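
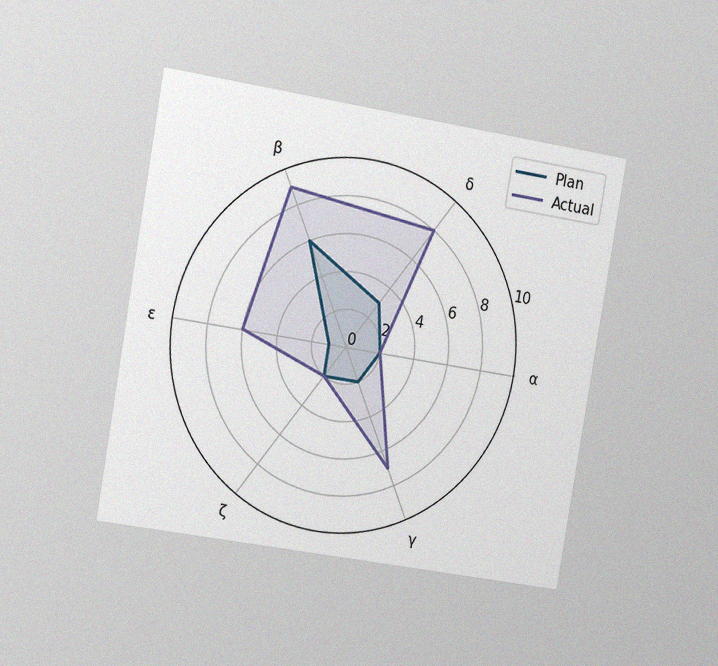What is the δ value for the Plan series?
3

The chart is tilted about 10° clockwise and viewed slightly from the left, with some photo noise. On the δ axis, Plan reaches 3.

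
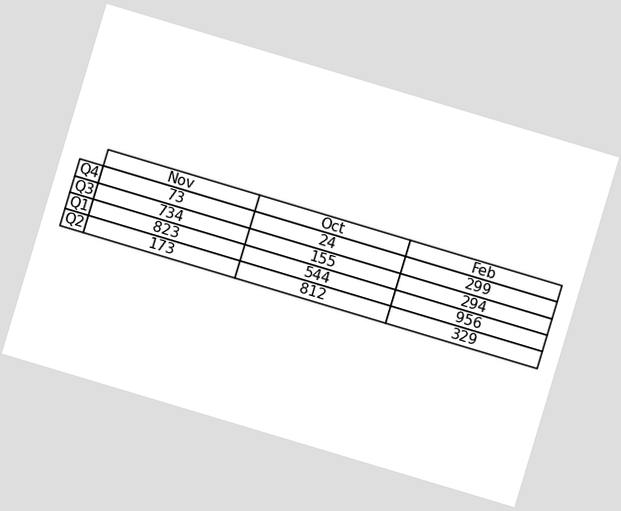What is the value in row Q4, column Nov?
73

The chart is tilted about 17° clockwise. The (Q4, Nov) cell reads 73.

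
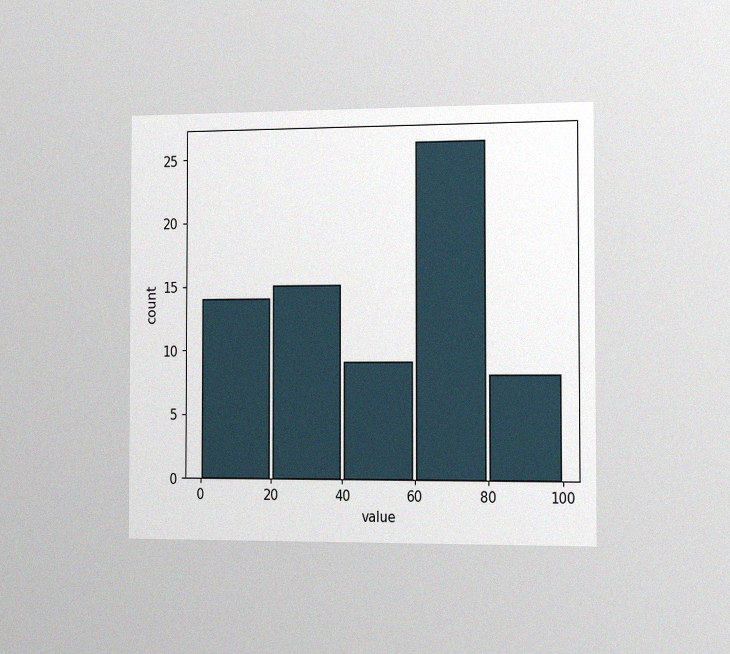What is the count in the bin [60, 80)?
The chart is viewed slightly from the right, with some photo noise. The [60, 80) bin has height 26.

26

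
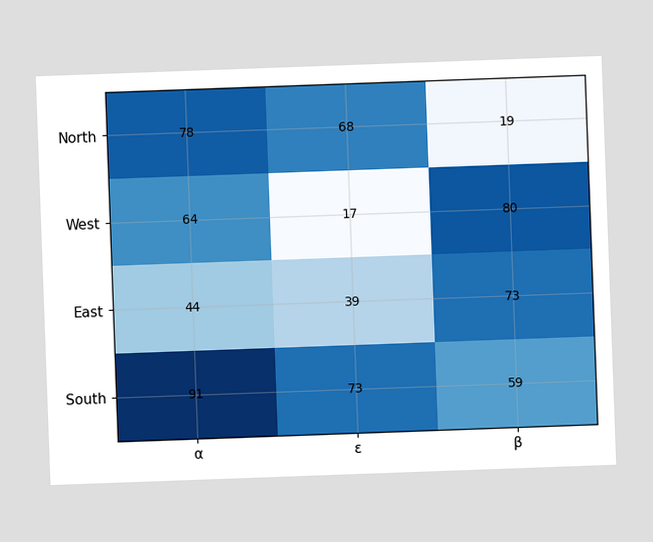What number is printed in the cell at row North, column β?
The chart is tilted about 2° counter-clockwise. The (North, β) cell reads 19.

19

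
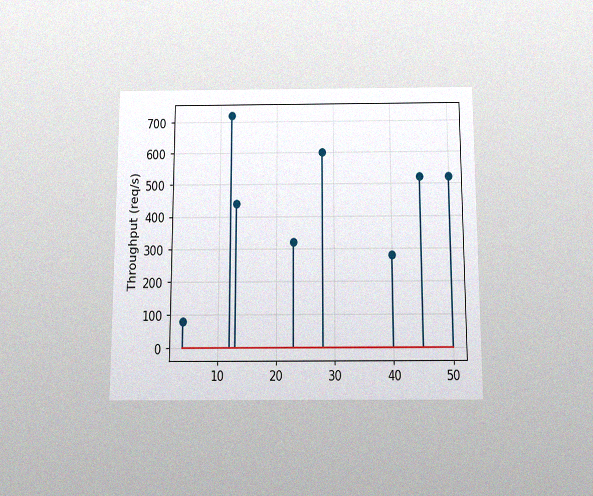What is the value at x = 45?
520req/s

The chart is viewed slightly from below, with some photo noise. The stem at x=45 reaches 520req/s.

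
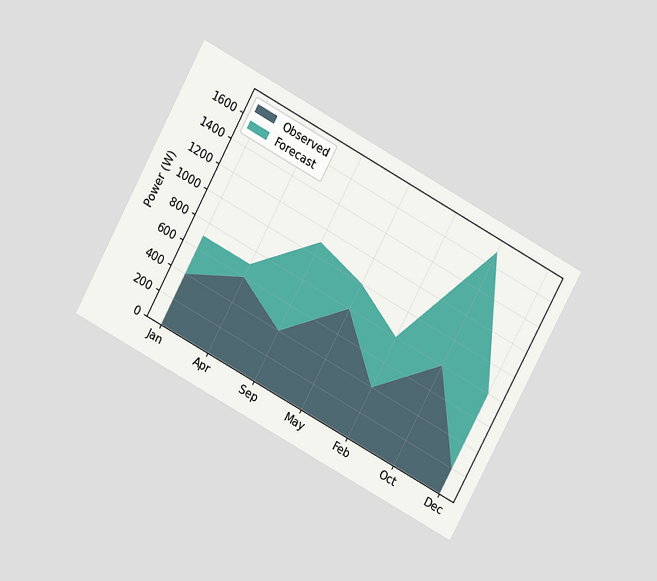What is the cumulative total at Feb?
800W

The chart is tilted about 28° clockwise and viewed slightly from above. The stacked total at Feb reaches 800W.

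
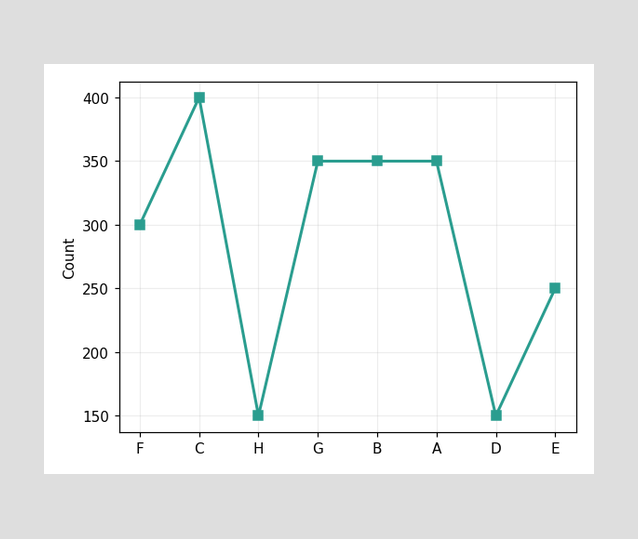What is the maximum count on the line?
400

The highest point is at C, and reading across to the y-axis gives 400.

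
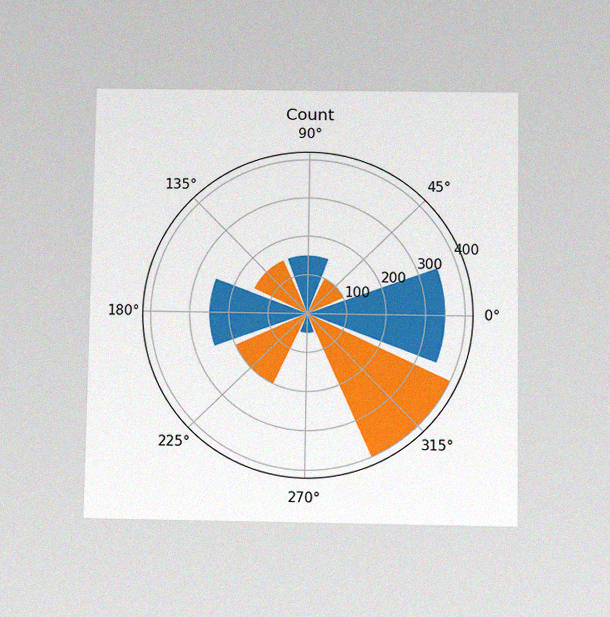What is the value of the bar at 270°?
The chart is viewed at a slight angle, with some photo noise. The bar at 270° reaches 50 on the radial axis.

50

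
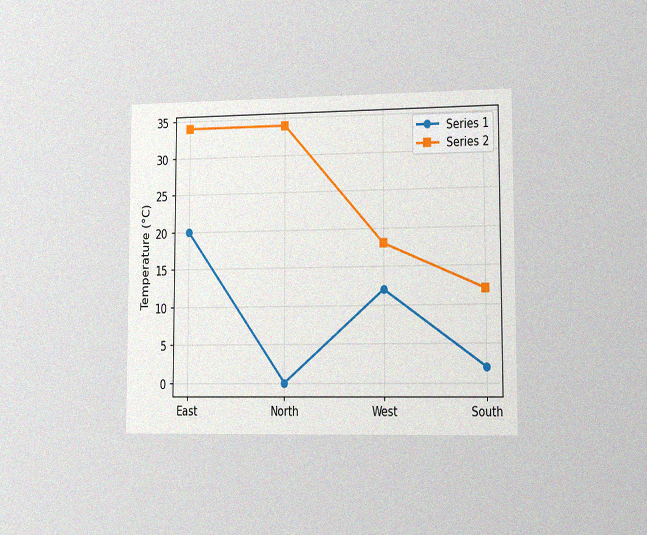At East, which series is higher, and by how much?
Series 2, by 14°C

The chart is viewed slightly from the right, with some photo noise. At East, Series 2 sits above the other line by 14°C.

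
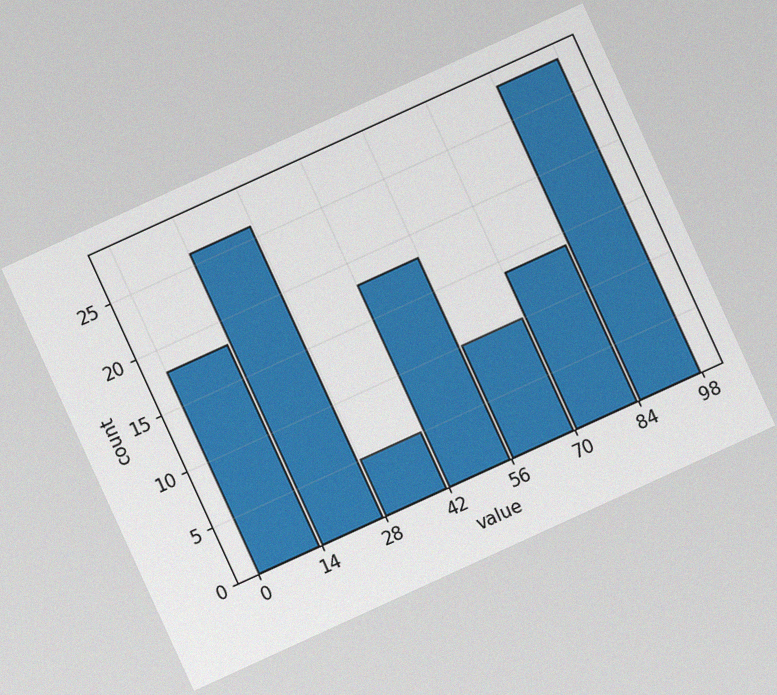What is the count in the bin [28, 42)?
5

The chart is tilted about 25° counter-clockwise, with some photo noise. The [28, 42) bin has height 5.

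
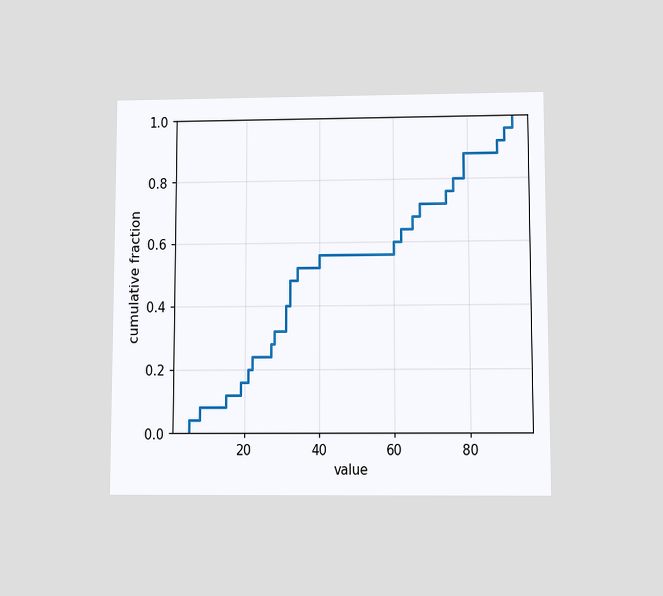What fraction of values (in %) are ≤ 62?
64%

The chart is viewed slightly from below. At x=62 the ECDF step is at 64%.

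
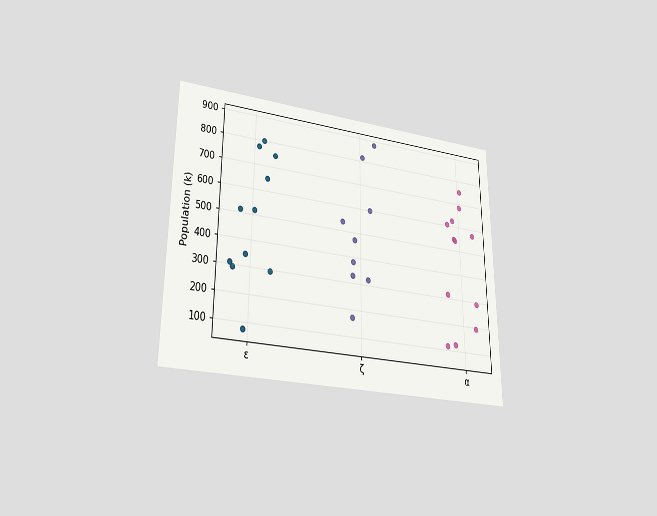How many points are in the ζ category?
The chart is viewed at a slight angle. Counting the markers in the ζ column gives 9.

9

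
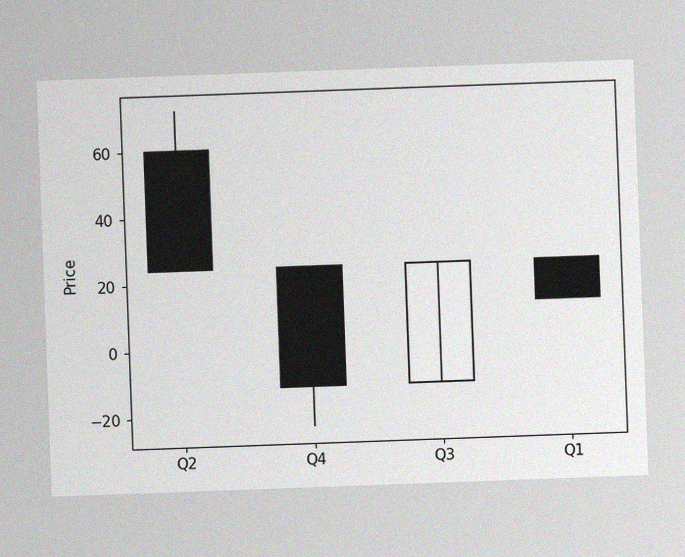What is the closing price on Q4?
-12

The chart is tilted about 2° counter-clockwise, with some photo noise. The Q4 candle closes at -12.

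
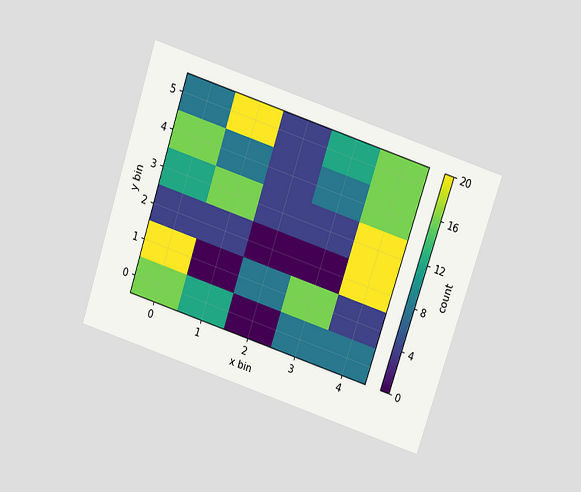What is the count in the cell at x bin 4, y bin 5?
The chart is tilted about 18° clockwise and viewed slightly from above. Matching the cell (4, 5) against the colorbar gives 16.

16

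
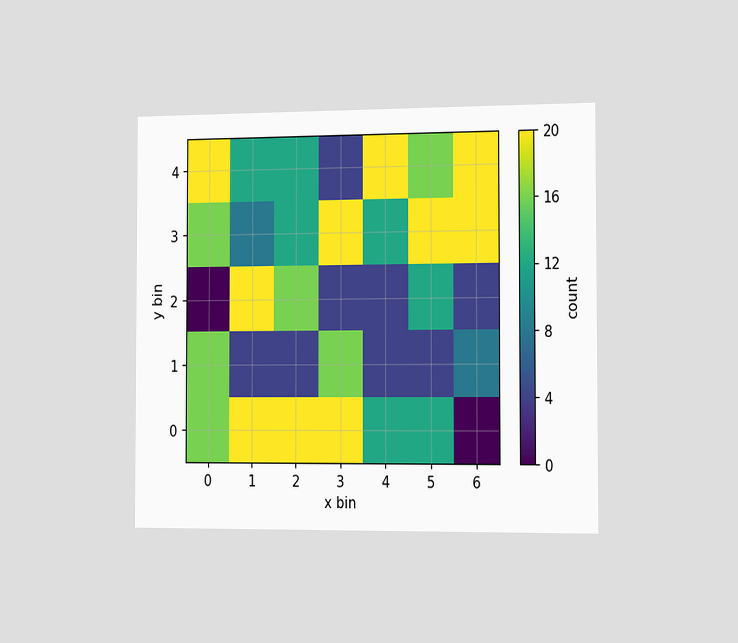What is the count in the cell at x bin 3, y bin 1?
16

The chart is viewed slightly from the right. Matching the cell (3, 1) against the colorbar gives 16.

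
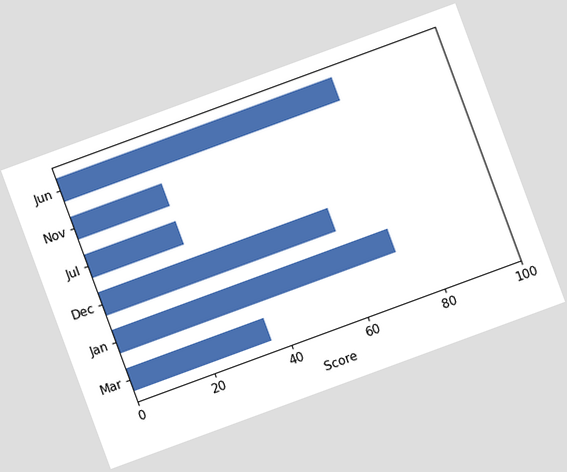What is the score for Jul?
24

The chart is tilted about 20° counter-clockwise. Reading along the chart's x-axis, the Jul bar reaches 24.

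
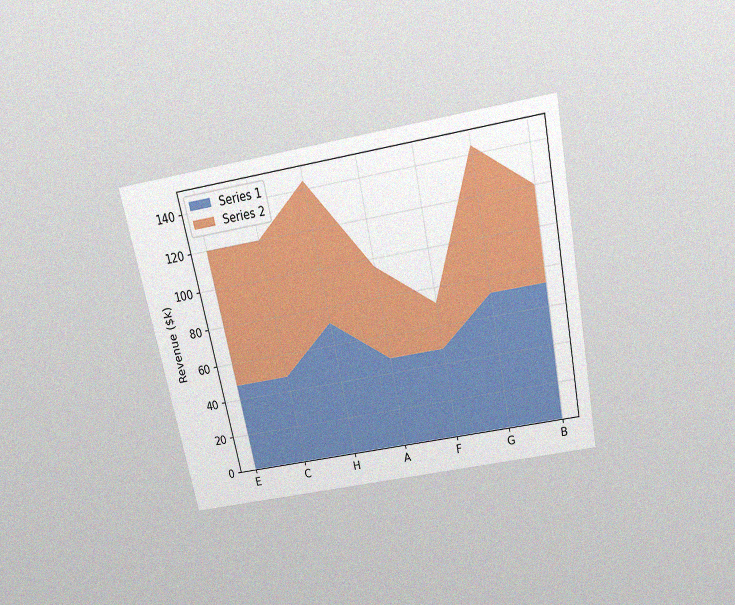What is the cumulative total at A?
The chart is tilted about 12° counter-clockwise and viewed slightly from above, with some photo noise. The stacked total at A reaches $96k.

$96k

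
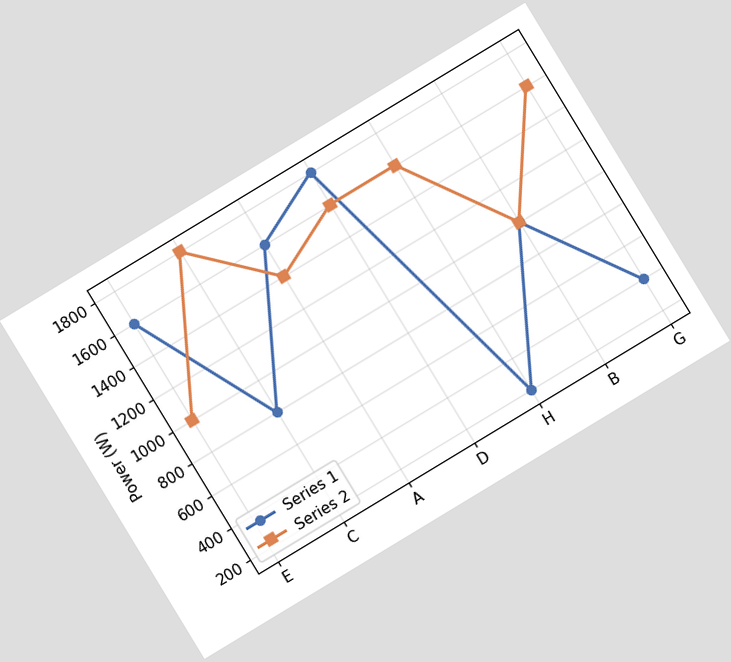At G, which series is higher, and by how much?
The chart is tilted about 31° counter-clockwise. At G, Series 2 sits above the other line by 1200W.

Series 2, by 1200W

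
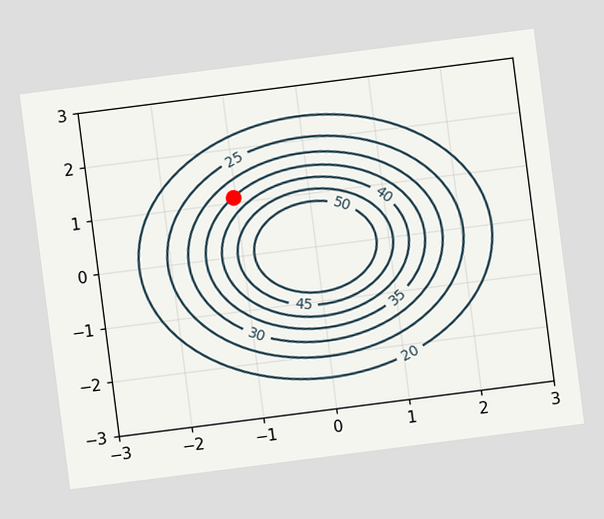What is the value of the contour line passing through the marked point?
The chart is tilted about 7° counter-clockwise. The marked point sits on the contour labelled 35.

35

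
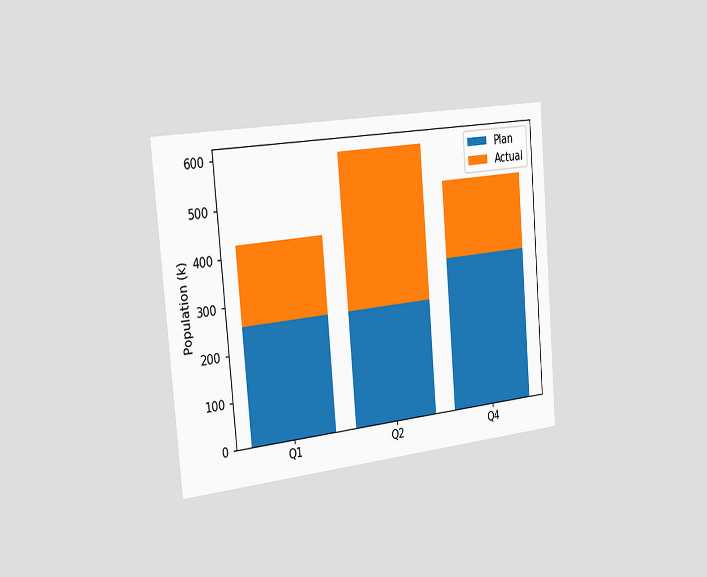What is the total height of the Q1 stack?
The chart is tilted about 5° counter-clockwise and viewed slightly from the left. The Q1 stack's top reaches 425k on the y-axis.

425k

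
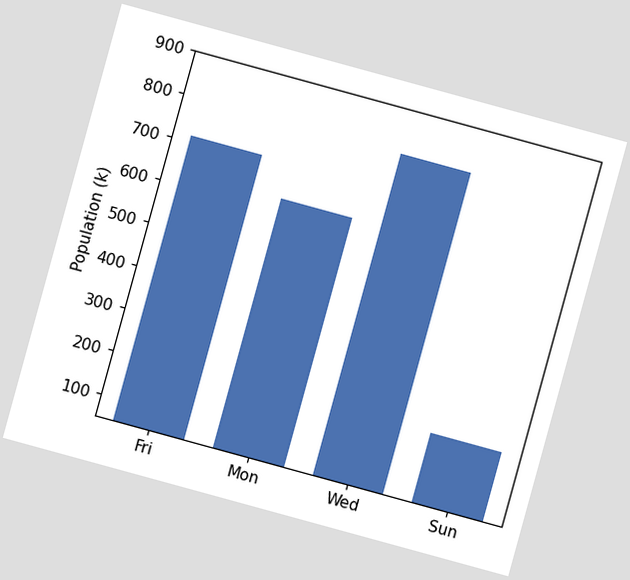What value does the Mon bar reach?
The chart is tilted about 15° clockwise. Reading along the chart's y-axis, the Mon bar reaches 630k.

630k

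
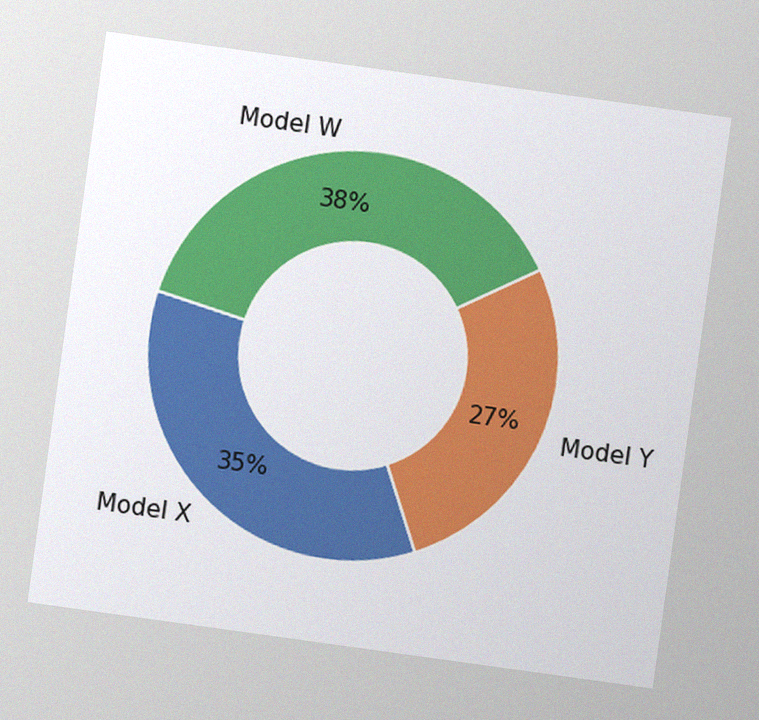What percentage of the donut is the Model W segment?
The chart is tilted about 8° clockwise, with some photo noise. The Model W segment takes up 38% of the ring.

38%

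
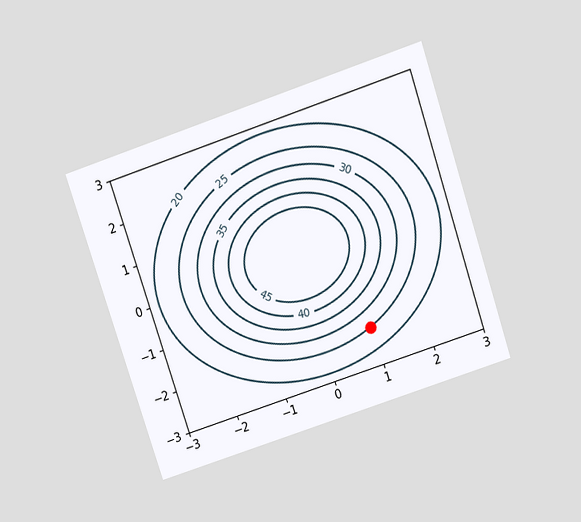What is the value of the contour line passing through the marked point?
The chart is tilted about 18° counter-clockwise and viewed slightly from above. The marked point sits on the contour labelled 25.

25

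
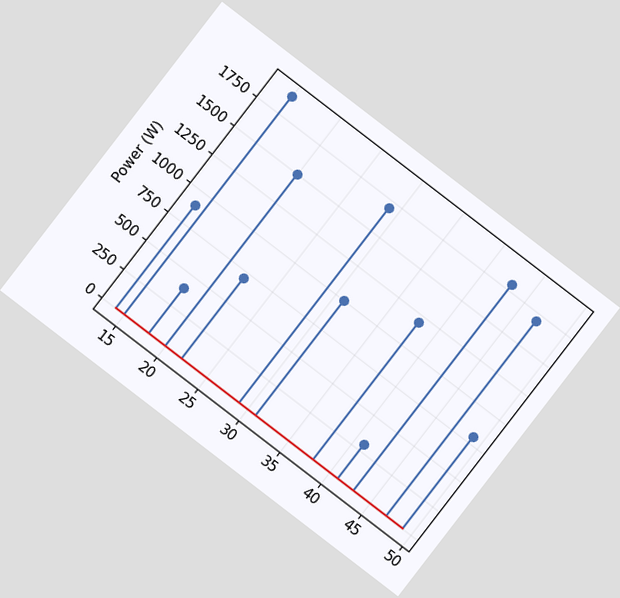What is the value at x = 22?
The chart is tilted about 38° clockwise. The stem at x=22 reaches 700W.

700W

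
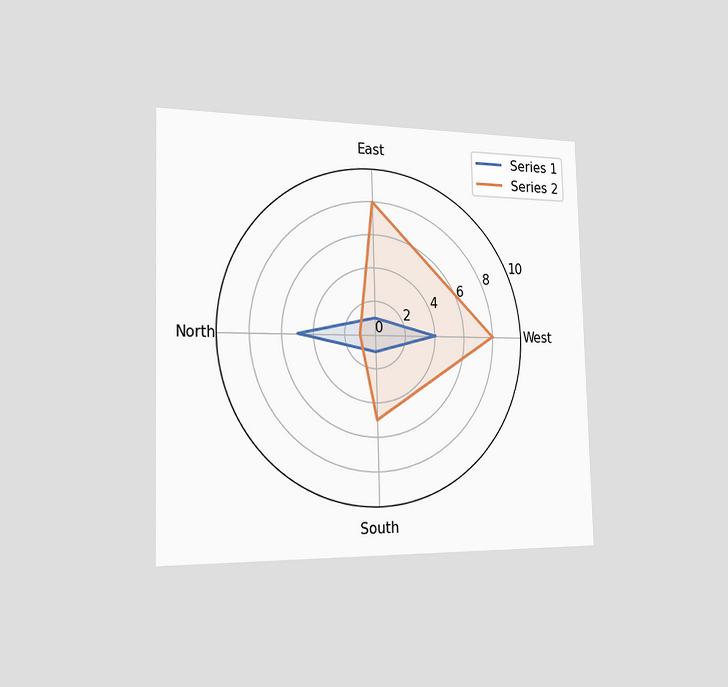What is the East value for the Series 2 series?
8

The chart is viewed slightly from the left. On the East axis, Series 2 reaches 8.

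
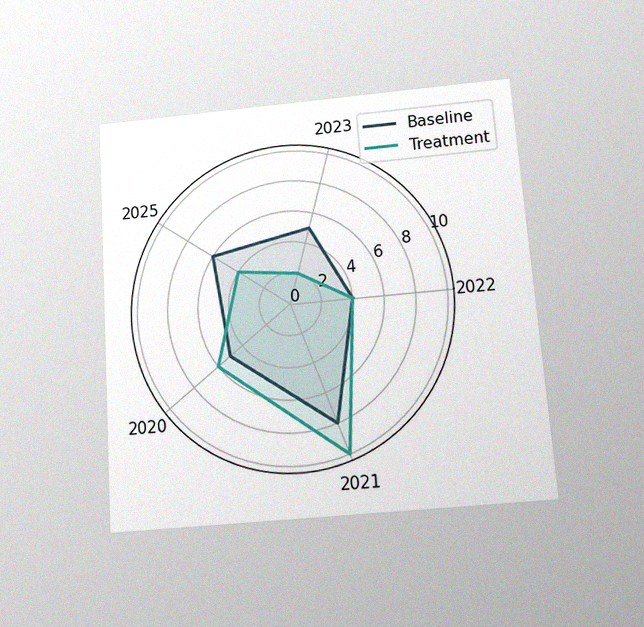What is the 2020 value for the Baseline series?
The chart is tilted about 4° counter-clockwise and viewed slightly from below, with some photo noise. On the 2020 axis, Baseline reaches 5.

5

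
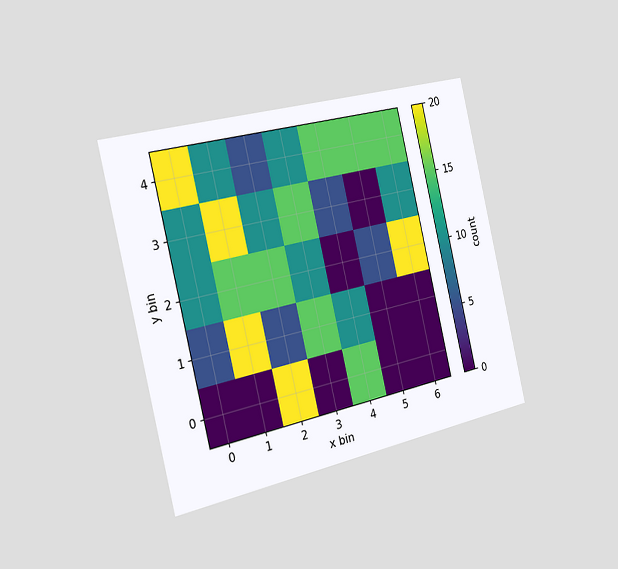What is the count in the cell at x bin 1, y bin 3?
20

The chart is tilted about 13° counter-clockwise and viewed slightly from the left. Matching the cell (1, 3) against the colorbar gives 20.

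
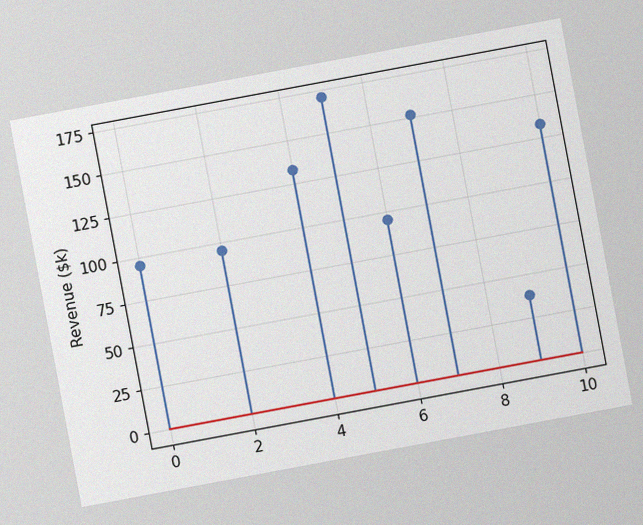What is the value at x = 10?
$133k

The chart is tilted about 11° counter-clockwise, with some photo noise. The stem at x=10 reaches $133k.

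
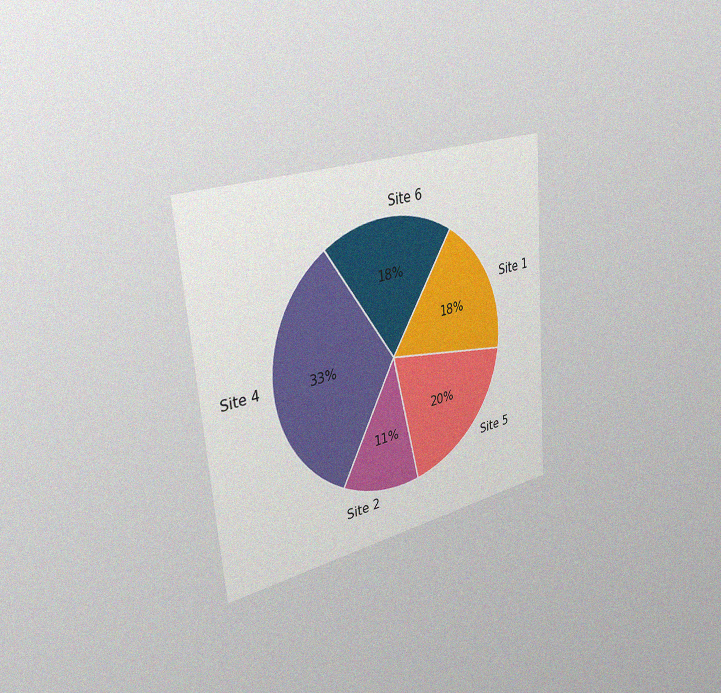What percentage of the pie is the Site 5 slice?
20%

The chart is tilted about 5° counter-clockwise and viewed slightly from the left, with some photo noise. The Site 5 slice takes up 20% of the pie.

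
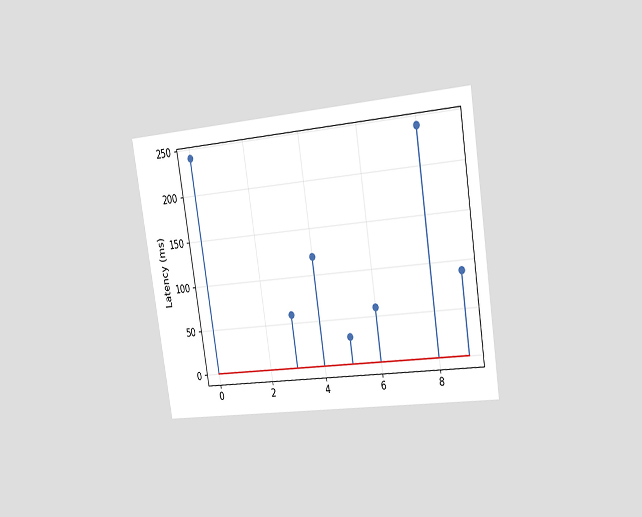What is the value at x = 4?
120ms

The chart is tilted about 9° counter-clockwise and viewed slightly from the right. The stem at x=4 reaches 120ms.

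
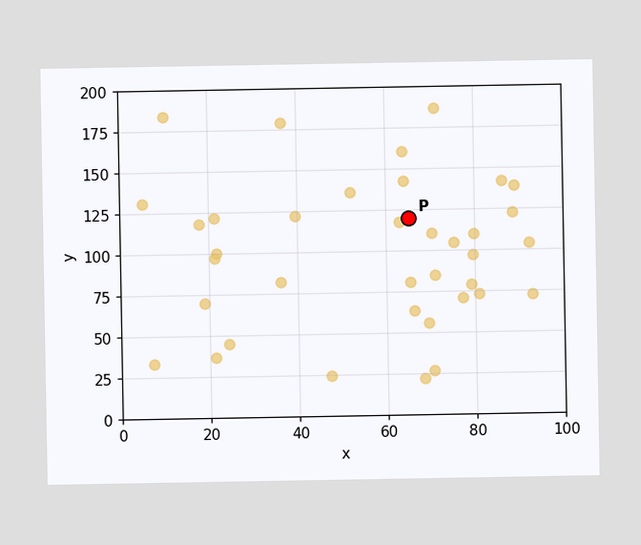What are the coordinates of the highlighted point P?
(65, 120)

Following the gridlines from P to each axis, P sits at (65, 120).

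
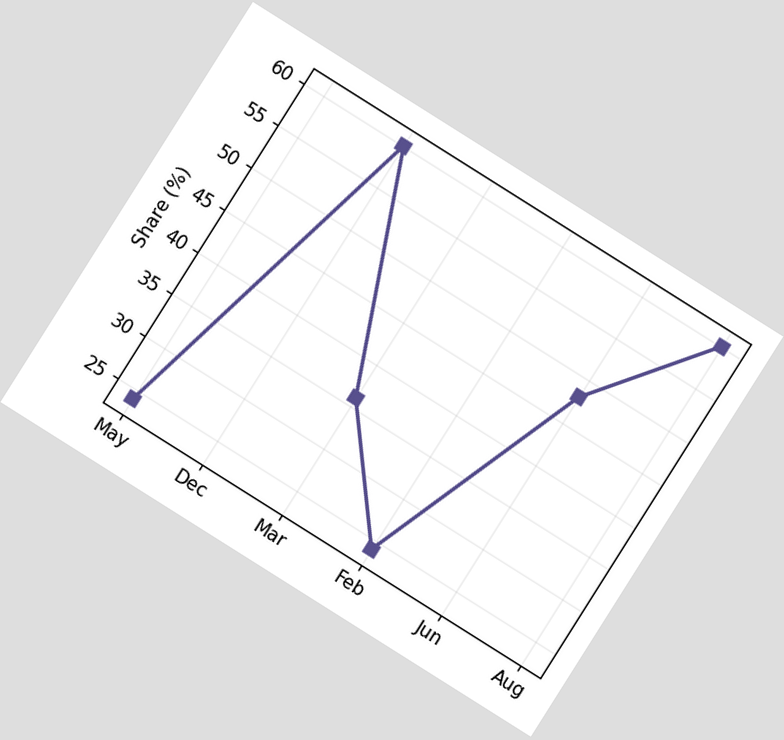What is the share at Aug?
The chart is tilted about 32° clockwise. At Aug, the line is at 60%.

60%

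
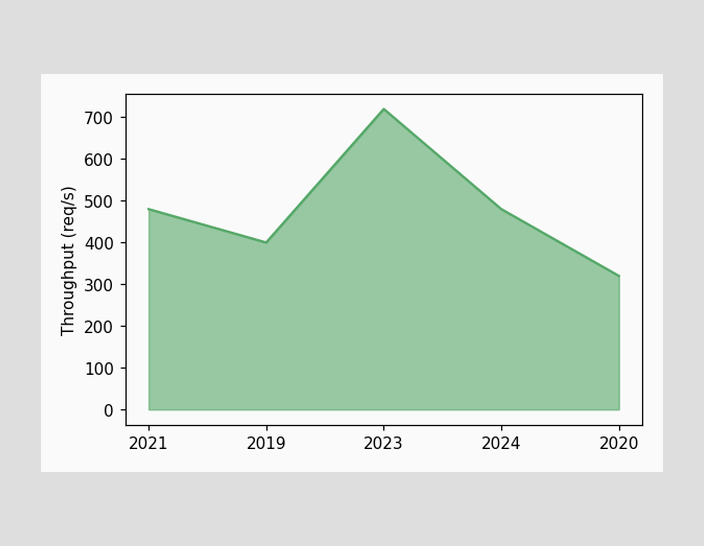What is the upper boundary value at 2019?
At 2019 the upper boundary is at 400req/s.

400req/s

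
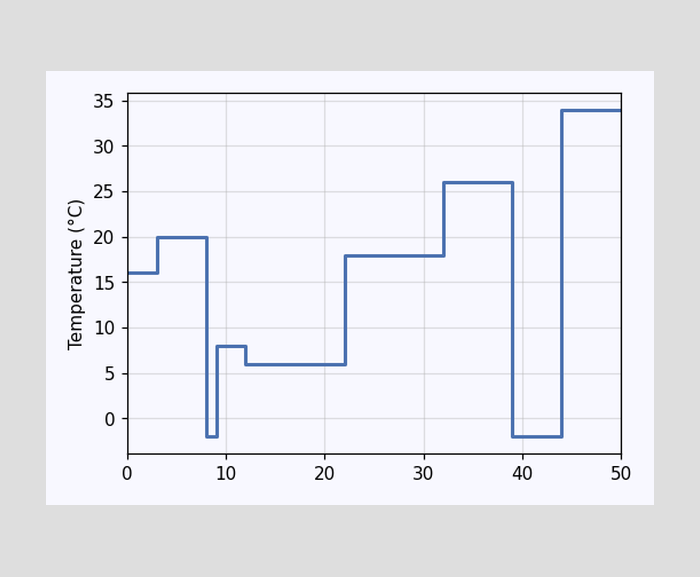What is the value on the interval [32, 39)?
26°C

On [32, 39) the step sits at 26°C.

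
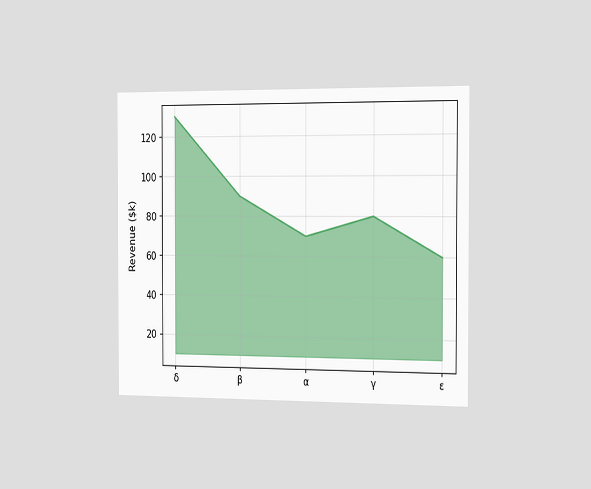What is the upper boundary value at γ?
The chart is viewed slightly from the right. At γ the upper boundary is at $80k.

$80k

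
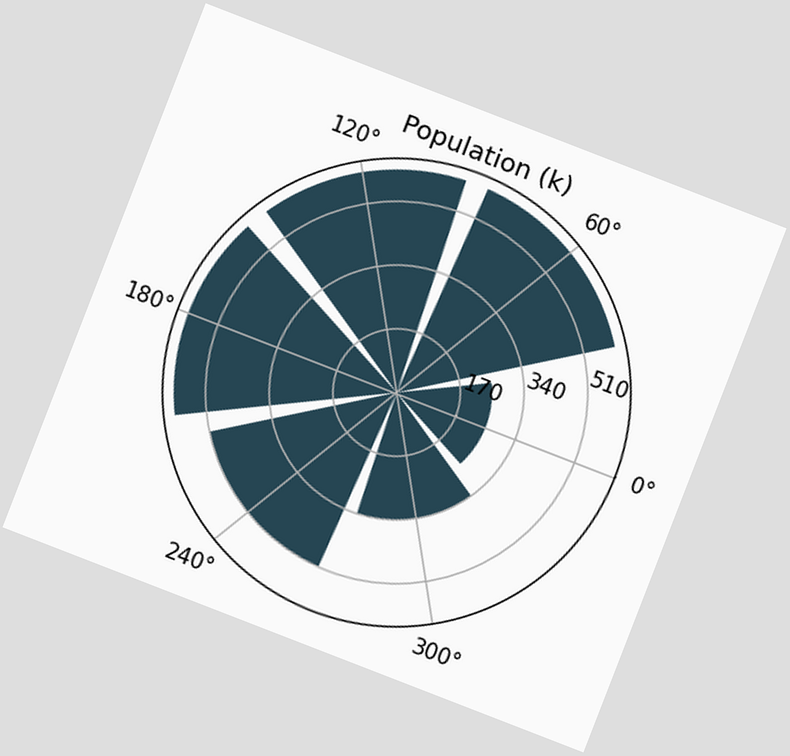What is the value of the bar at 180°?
The chart is tilted about 21° clockwise. The bar at 180° reaches 595k on the radial axis.

595k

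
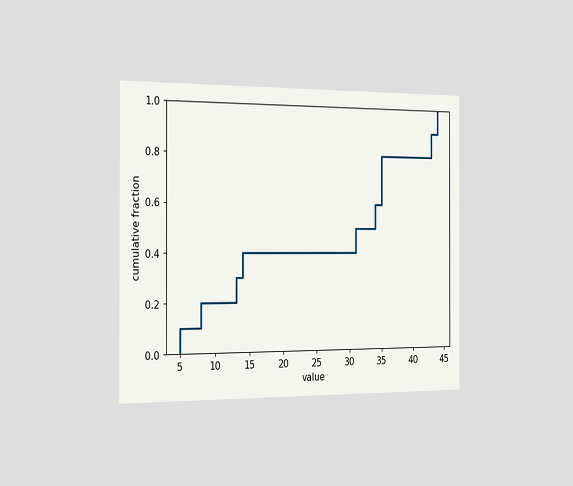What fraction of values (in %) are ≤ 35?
The chart is viewed slightly from the left. At x=35 the ECDF step is at 80%.

80%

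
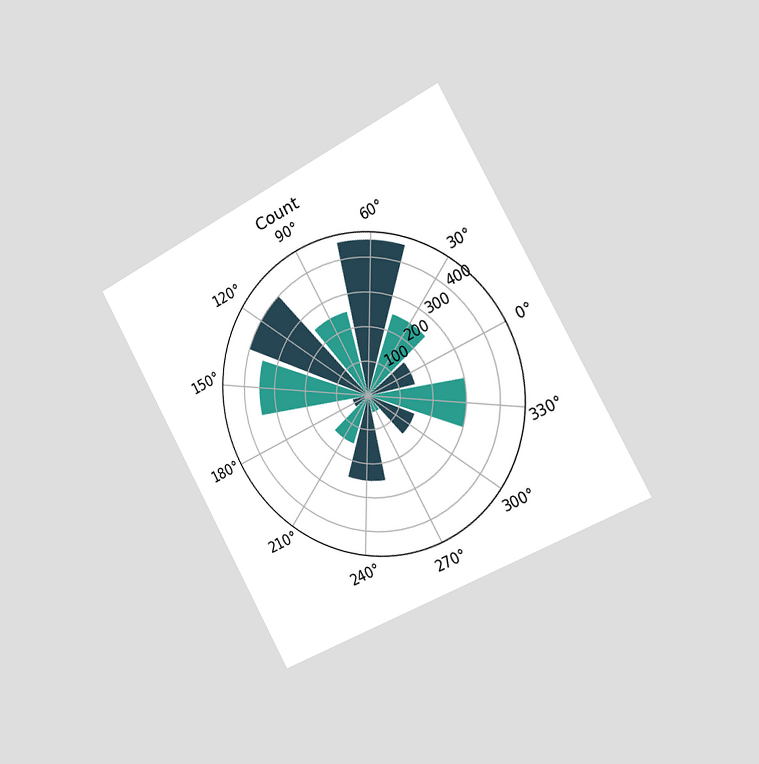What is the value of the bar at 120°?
The chart is tilted about 29° counter-clockwise and viewed slightly from the right. The bar at 120° reaches 400 on the radial axis.

400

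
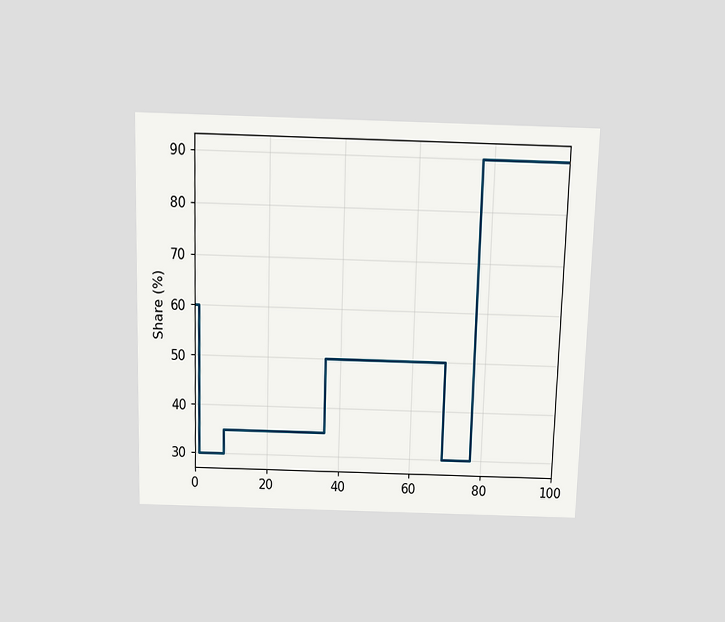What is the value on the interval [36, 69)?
50%

The chart is viewed slightly from above. On [36, 69) the step sits at 50%.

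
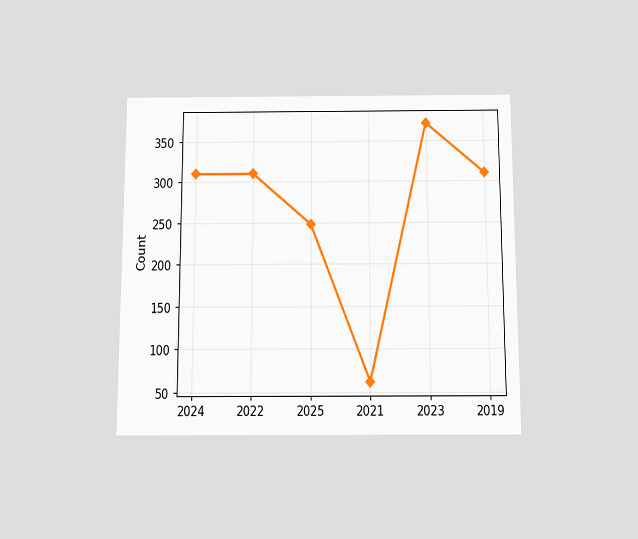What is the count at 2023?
372

The chart is viewed slightly from below. At 2023, the line is at 372.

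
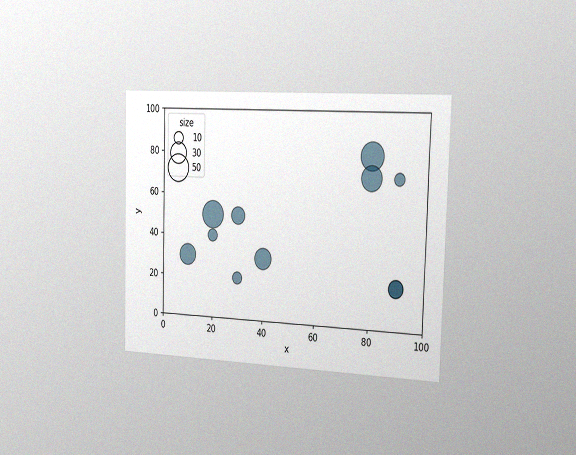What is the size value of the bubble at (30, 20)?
10

The chart is viewed slightly from the right, with some photo noise. Matching the bubble at (30, 20) against the size legend gives 10.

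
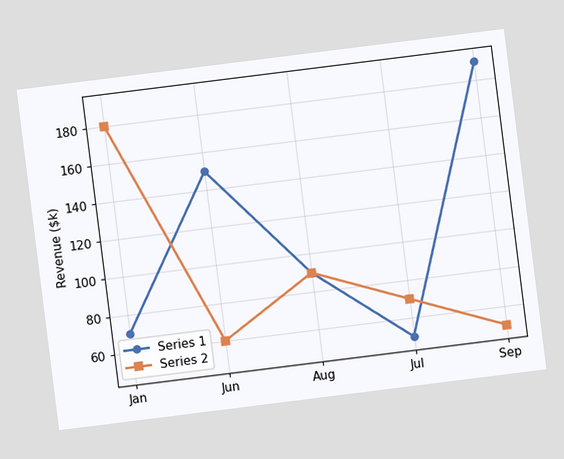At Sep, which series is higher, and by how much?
Series 1, by $140k

The chart is tilted about 7° counter-clockwise. At Sep, Series 1 sits above the other line by $140k.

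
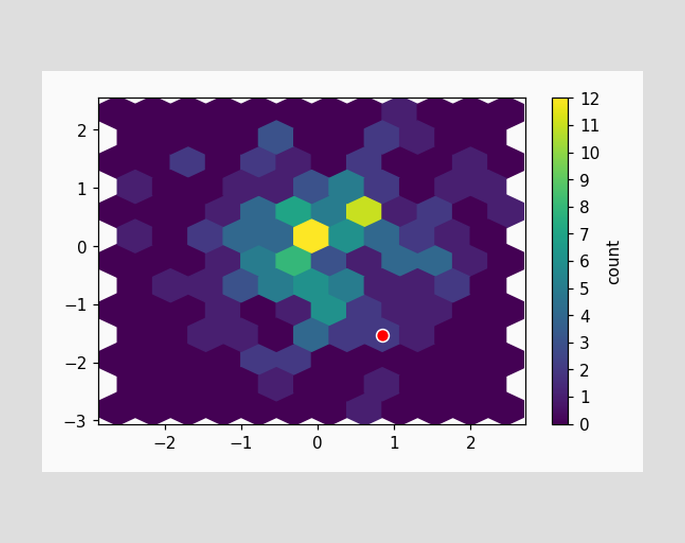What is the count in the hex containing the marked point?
2

The marked hex reads 2 on the colorbar.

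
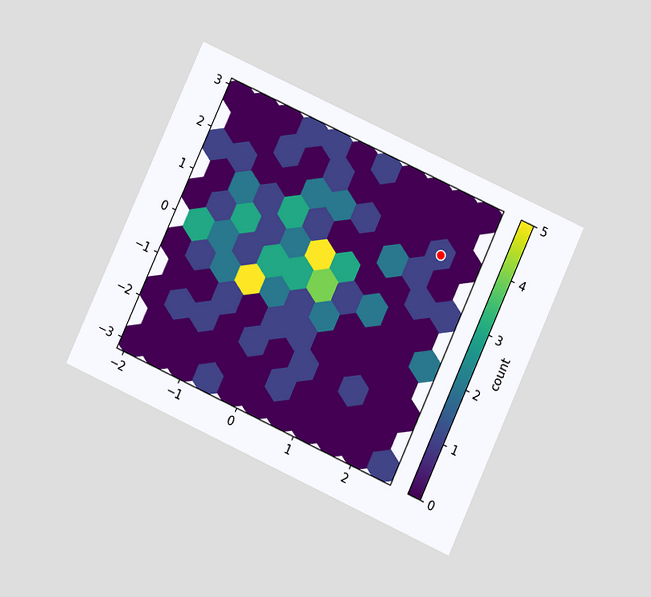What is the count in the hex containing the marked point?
1

The chart is tilted about 25° clockwise and viewed at a slight angle. The marked hex reads 1 on the colorbar.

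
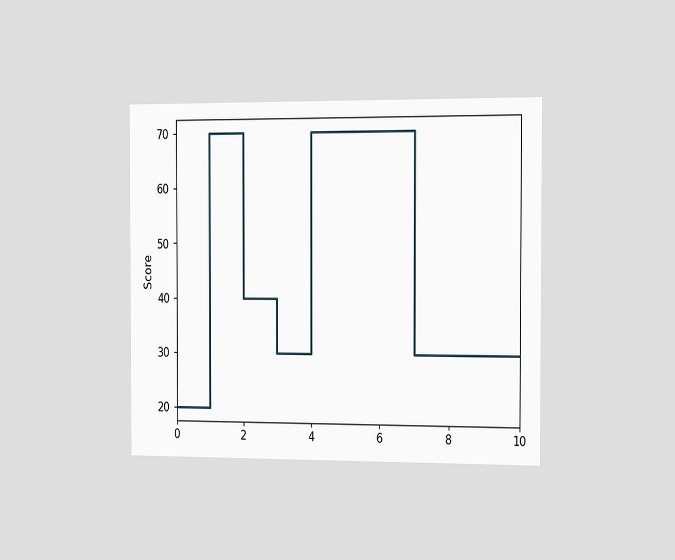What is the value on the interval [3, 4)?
The chart is viewed slightly from the right. On [3, 4) the step sits at 30.

30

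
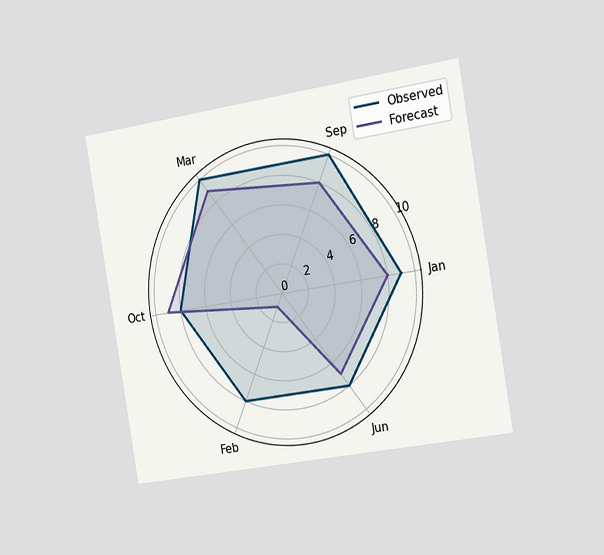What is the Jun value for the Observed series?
The chart is tilted about 9° counter-clockwise and viewed slightly from the right. On the Jun axis, Observed reaches 8.

8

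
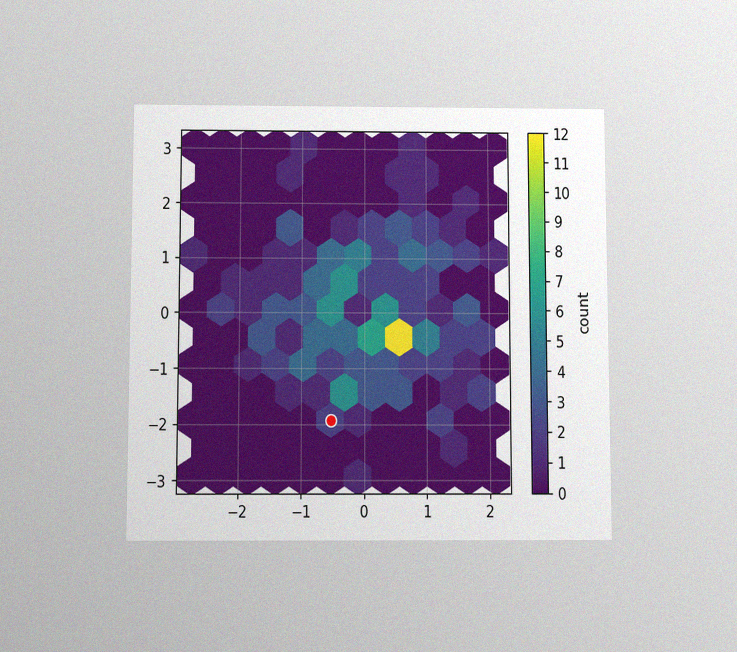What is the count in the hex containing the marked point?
The chart is viewed slightly from below, with some photo noise. The marked hex reads 2 on the colorbar.

2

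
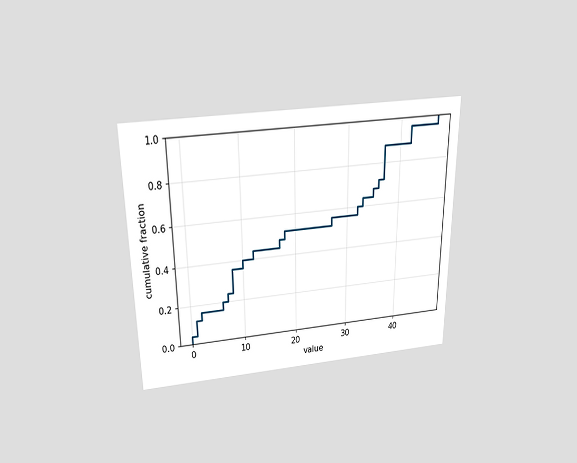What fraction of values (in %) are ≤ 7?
24%

The chart is viewed slightly from above. At x=7 the ECDF step is at 24%.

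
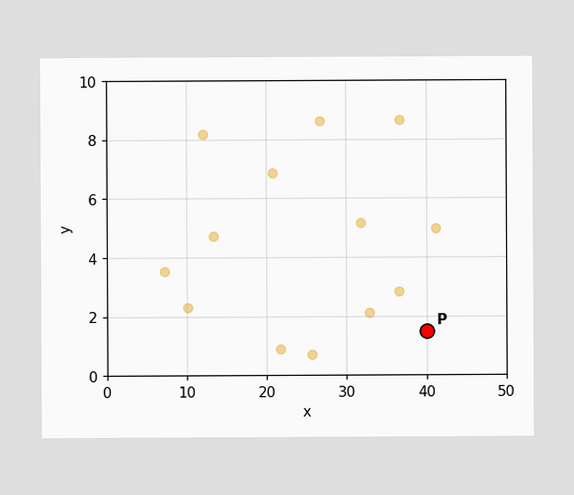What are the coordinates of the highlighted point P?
Following the gridlines from P to each axis, P sits at (40, 1.5).

(40, 1.5)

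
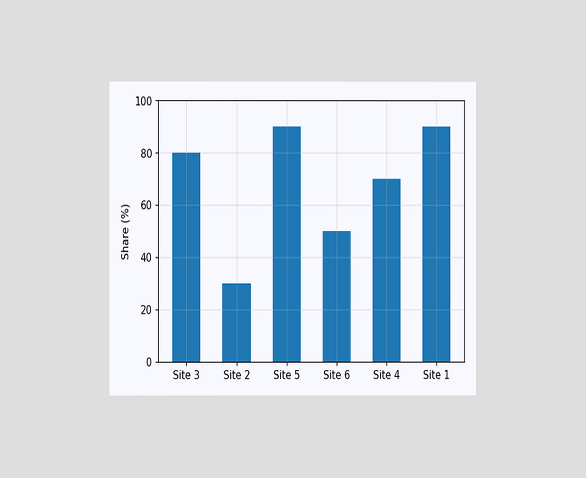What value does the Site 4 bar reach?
The chart is viewed at a slight angle. Reading along the chart's y-axis, the Site 4 bar reaches 70%.

70%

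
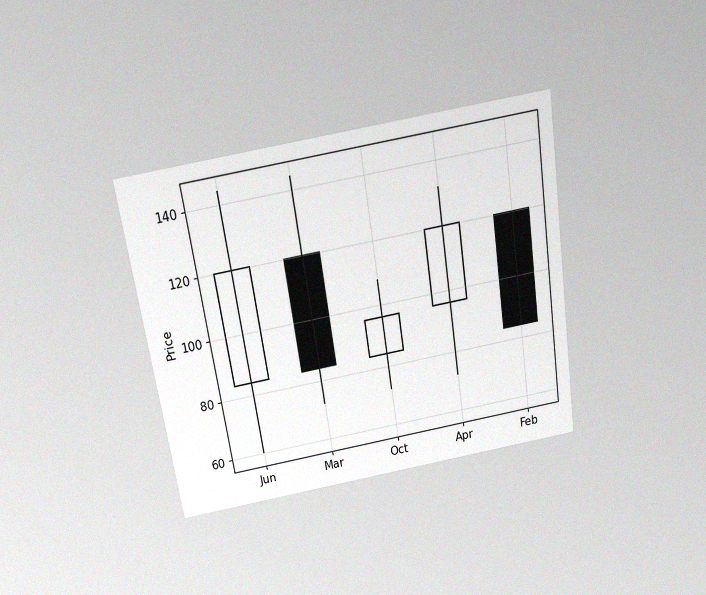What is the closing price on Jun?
The chart is tilted about 9° counter-clockwise and viewed slightly from above, with some photo noise. The Jun candle closes at 120.

120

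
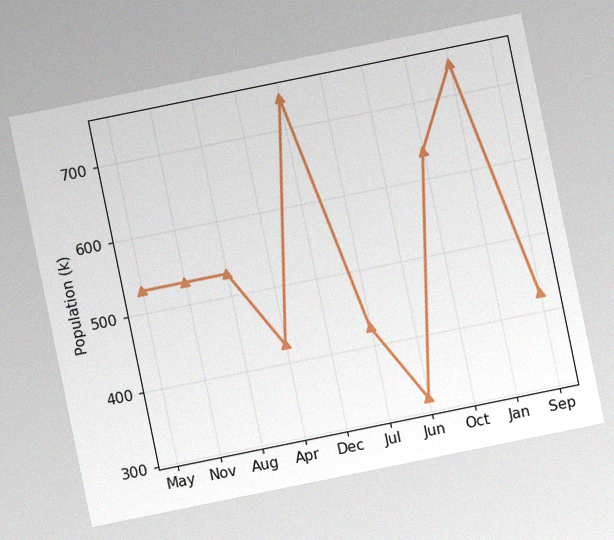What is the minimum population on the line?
318k

The chart is tilted about 12° counter-clockwise, with some photo noise. The lowest point is at Jun, and reading across to the y-axis gives 318k.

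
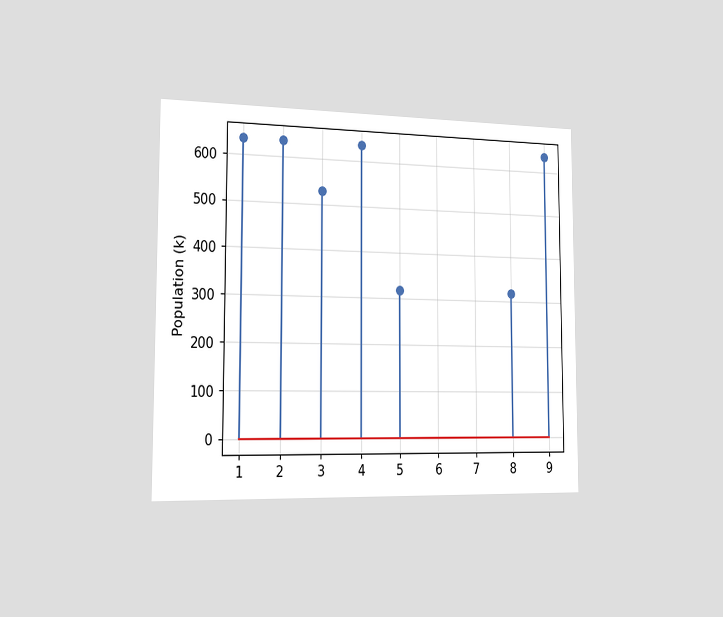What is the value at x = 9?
The chart is viewed slightly from the left. The stem at x=9 reaches 636k.

636k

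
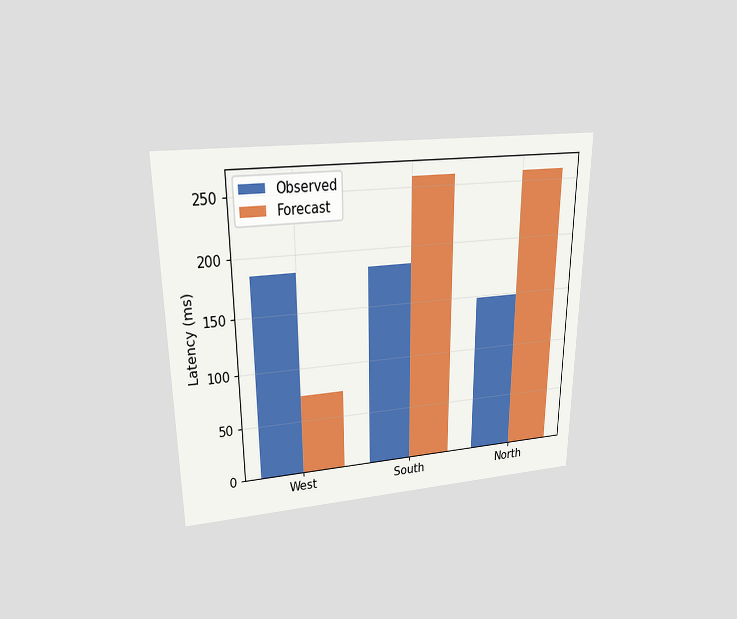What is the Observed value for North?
148ms

The chart is viewed slightly from above. The Observed bar at North reaches 148ms on the y-axis.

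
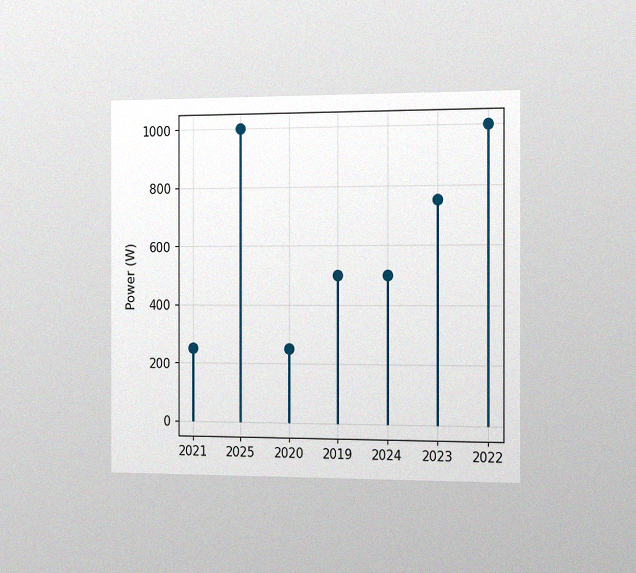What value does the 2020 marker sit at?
250W

The chart is viewed slightly from the right, with some photo noise. The 2020 marker sits at 250W.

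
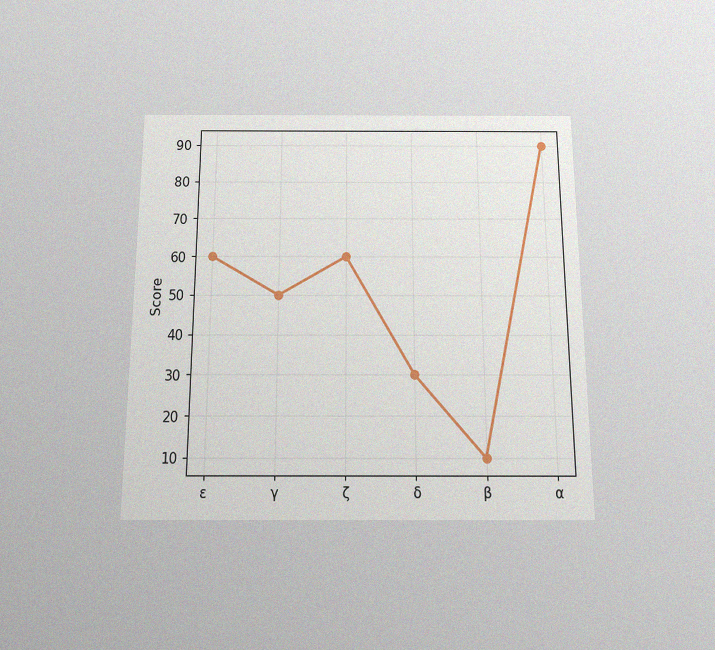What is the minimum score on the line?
10

The chart is viewed slightly from below, with some photo noise. The lowest point is at β, and reading across to the y-axis gives 10.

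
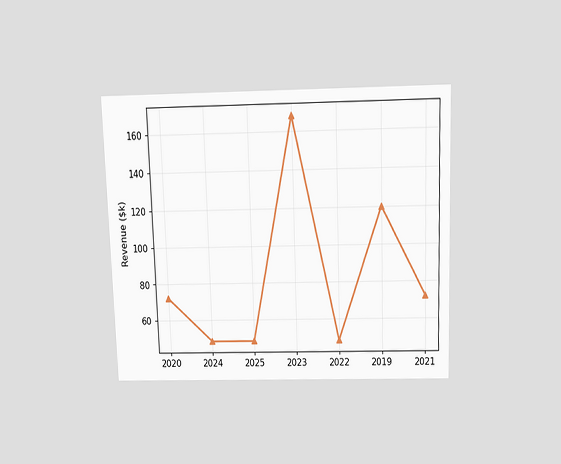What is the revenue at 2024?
The chart is viewed slightly from above. At 2024, the line is at $48k.

$48k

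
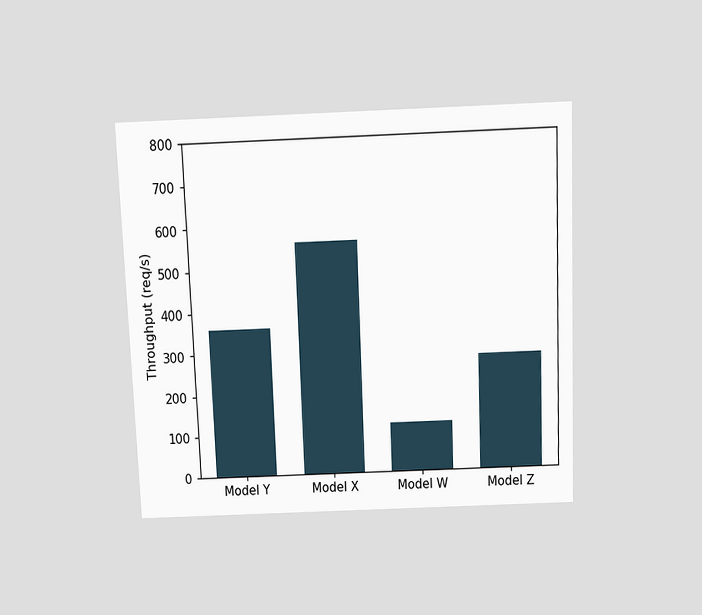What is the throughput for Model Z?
280req/s

The chart is tilted about 2° counter-clockwise and viewed slightly from above. Reading along the chart's y-axis, the Model Z bar reaches 280req/s.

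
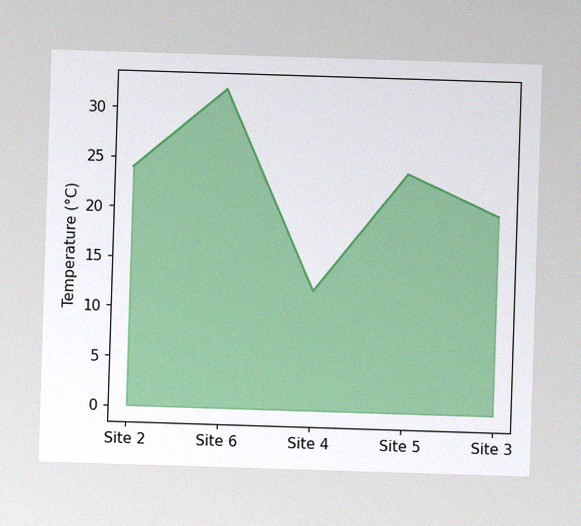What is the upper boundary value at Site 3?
The image has some photo noise and uneven lighting. At Site 3 the upper boundary is at 20°C.

20°C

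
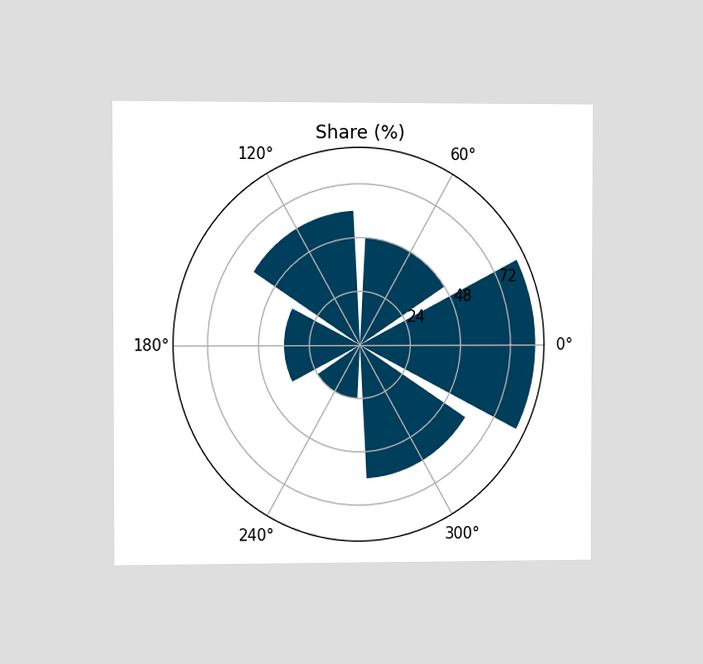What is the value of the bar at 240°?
24%

The chart is viewed slightly from the left. The bar at 240° reaches 24% on the radial axis.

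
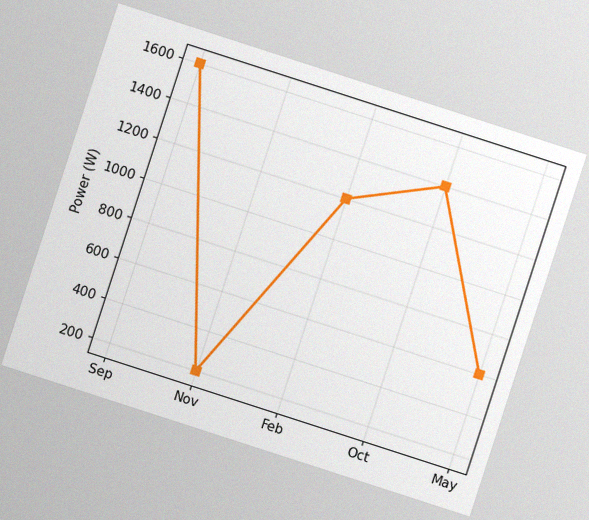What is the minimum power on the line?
The chart is tilted about 18° clockwise, with some photo noise. The lowest point is at Nov, and reading across to the y-axis gives 200W.

200W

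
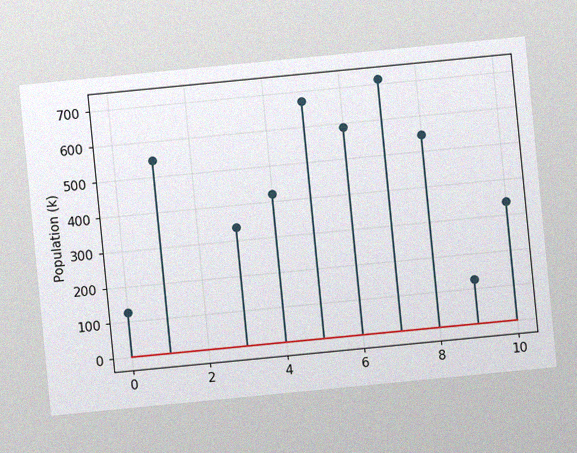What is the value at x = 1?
The chart is tilted about 6° counter-clockwise, with some photo noise. The stem at x=1 reaches 546k.

546k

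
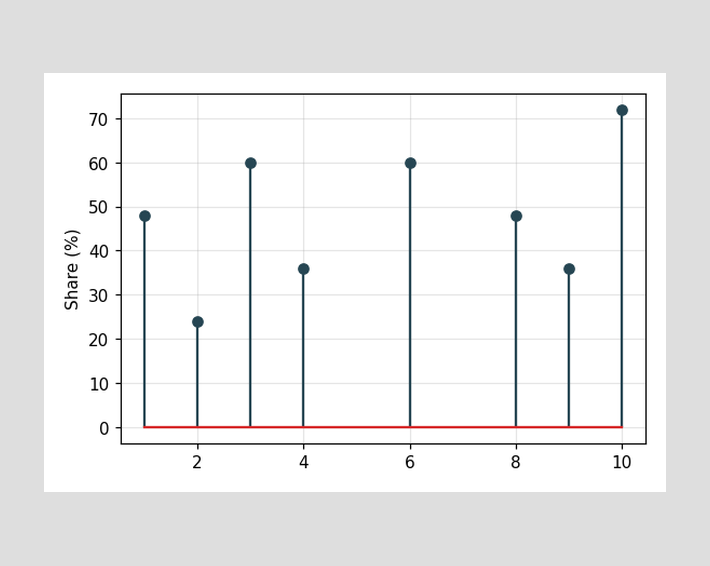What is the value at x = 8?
48%

The stem at x=8 reaches 48%.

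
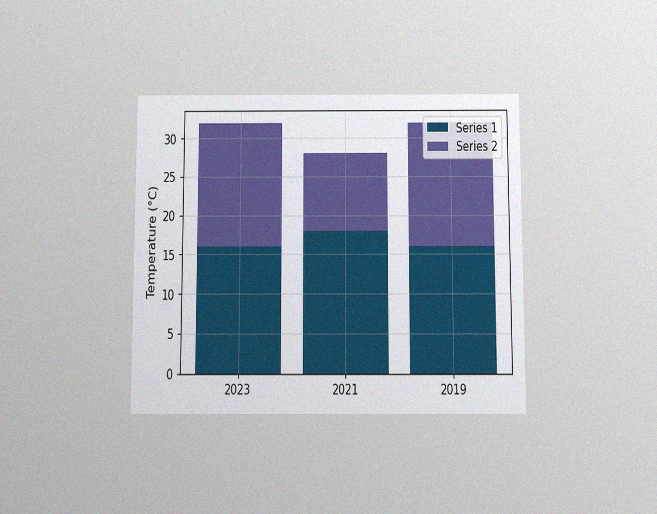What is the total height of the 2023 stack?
The chart is viewed slightly from below, with some photo noise. The 2023 stack's top reaches 32°C on the y-axis.

32°C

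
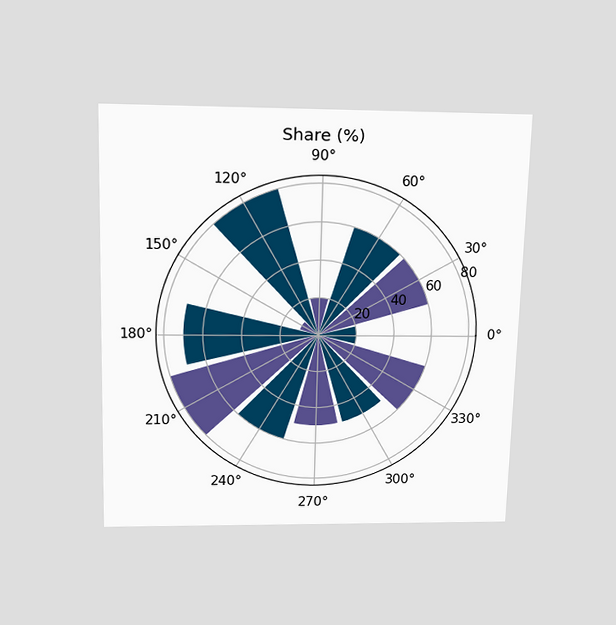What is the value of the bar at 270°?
50%

The chart is viewed slightly from above. The bar at 270° reaches 50% on the radial axis.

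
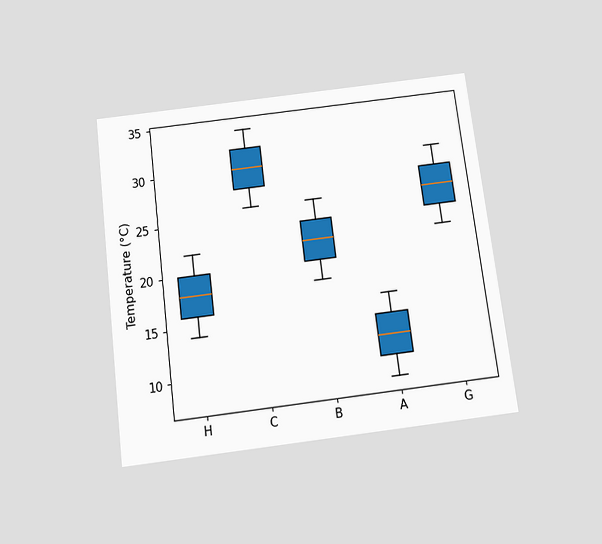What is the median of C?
The chart is tilted about 7° counter-clockwise and viewed slightly from below. The median line in the C box sits at 30°C.

30°C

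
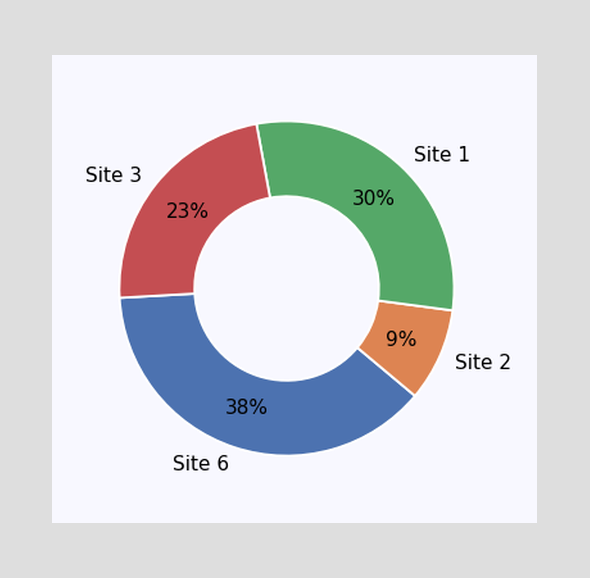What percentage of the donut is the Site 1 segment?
The Site 1 segment takes up 30% of the ring.

30%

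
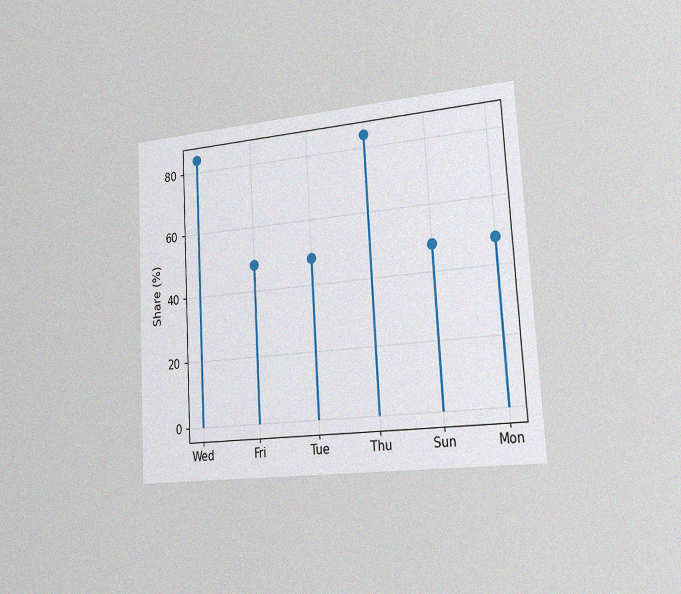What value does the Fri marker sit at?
The chart is tilted about 3° counter-clockwise and viewed slightly from the right, with some photo noise. The Fri marker sits at 48%.

48%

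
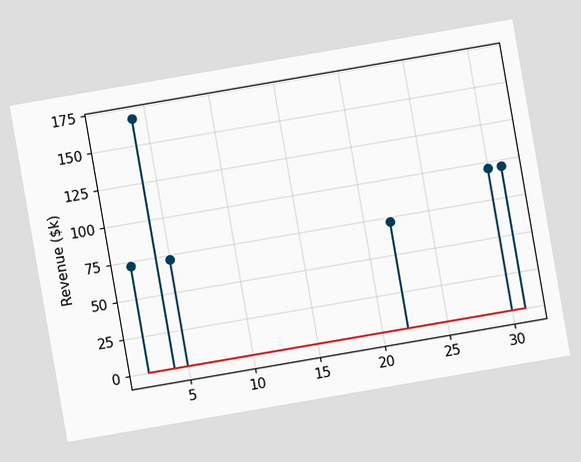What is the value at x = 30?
$96k

The chart is tilted about 10° counter-clockwise. The stem at x=30 reaches $96k.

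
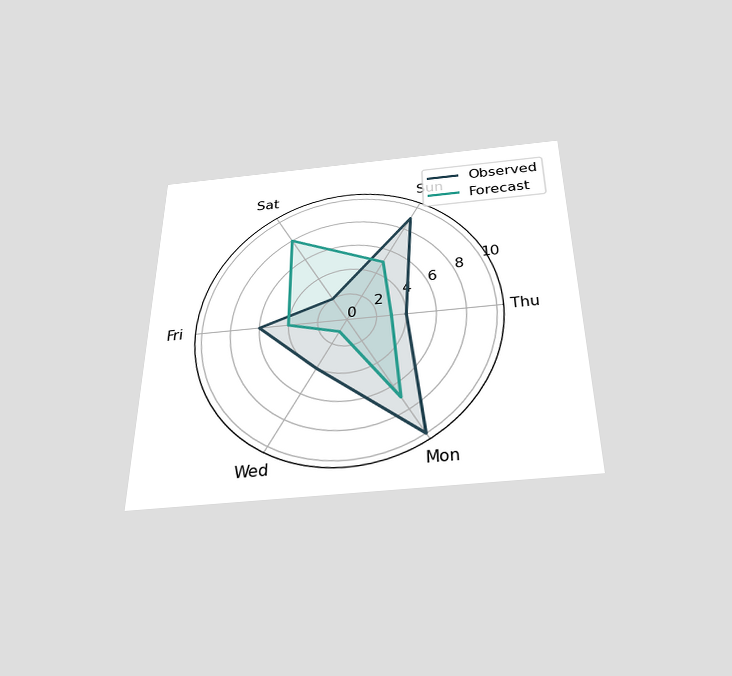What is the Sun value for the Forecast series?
The chart is viewed slightly from below. On the Sun axis, Forecast reaches 5.

5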